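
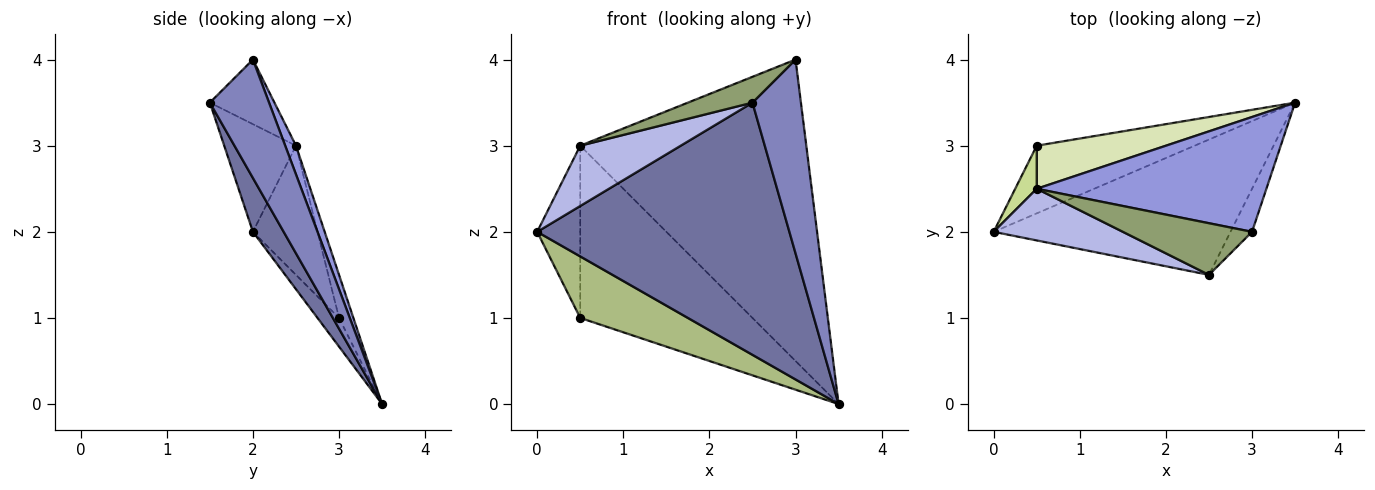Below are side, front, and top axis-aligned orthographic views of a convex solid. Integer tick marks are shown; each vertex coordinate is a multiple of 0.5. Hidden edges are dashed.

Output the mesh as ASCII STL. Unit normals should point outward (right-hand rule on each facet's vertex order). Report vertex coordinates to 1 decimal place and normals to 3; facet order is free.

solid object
 facet normal 0.107 -0.876 -0.470
  outer loop
   vertex 2.5 1.5 3.5
   vertex 0.0 2.0 2.0
   vertex 3.5 3.5 0.0
  endloop
 endfacet
 facet normal 0.766 -0.627 -0.139
  outer loop
   vertex 3.0 2.0 4.0
   vertex 2.5 1.5 3.5
   vertex 3.5 3.5 0.0
  endloop
 endfacet
 facet normal 0.044 0.934 0.356
  outer loop
   vertex 0.5 2.5 3.0
   vertex 3.0 2.0 4.0
   vertex 3.5 3.5 0.0
  endloop
 endfacet
 facet normal -0.477 -0.667 0.572
  outer loop
   vertex 0.5 2.5 3.0
   vertex 0.0 2.0 2.0
   vertex 2.5 1.5 3.5
  endloop
 endfacet
 facet normal -0.408 -0.408 0.816
  outer loop
   vertex 0.5 2.5 3.0
   vertex 2.5 1.5 3.5
   vertex 3.0 2.0 4.0
  endloop
 endfacet
 facet normal -0.133 -0.667 -0.733
  outer loop
   vertex 0.5 3.0 1.0
   vertex 3.5 3.5 0.0
   vertex 0.0 2.0 2.0
  endloop
 endfacet
 facet normal -0.824 0.549 0.137
  outer loop
   vertex 0.5 3.0 1.0
   vertex 0.0 2.0 2.0
   vertex 0.5 2.5 3.0
  endloop
 endfacet
 facet normal -0.081 0.967 0.242
  outer loop
   vertex 0.5 3.0 1.0
   vertex 0.5 2.5 3.0
   vertex 3.5 3.5 0.0
  endloop
 endfacet
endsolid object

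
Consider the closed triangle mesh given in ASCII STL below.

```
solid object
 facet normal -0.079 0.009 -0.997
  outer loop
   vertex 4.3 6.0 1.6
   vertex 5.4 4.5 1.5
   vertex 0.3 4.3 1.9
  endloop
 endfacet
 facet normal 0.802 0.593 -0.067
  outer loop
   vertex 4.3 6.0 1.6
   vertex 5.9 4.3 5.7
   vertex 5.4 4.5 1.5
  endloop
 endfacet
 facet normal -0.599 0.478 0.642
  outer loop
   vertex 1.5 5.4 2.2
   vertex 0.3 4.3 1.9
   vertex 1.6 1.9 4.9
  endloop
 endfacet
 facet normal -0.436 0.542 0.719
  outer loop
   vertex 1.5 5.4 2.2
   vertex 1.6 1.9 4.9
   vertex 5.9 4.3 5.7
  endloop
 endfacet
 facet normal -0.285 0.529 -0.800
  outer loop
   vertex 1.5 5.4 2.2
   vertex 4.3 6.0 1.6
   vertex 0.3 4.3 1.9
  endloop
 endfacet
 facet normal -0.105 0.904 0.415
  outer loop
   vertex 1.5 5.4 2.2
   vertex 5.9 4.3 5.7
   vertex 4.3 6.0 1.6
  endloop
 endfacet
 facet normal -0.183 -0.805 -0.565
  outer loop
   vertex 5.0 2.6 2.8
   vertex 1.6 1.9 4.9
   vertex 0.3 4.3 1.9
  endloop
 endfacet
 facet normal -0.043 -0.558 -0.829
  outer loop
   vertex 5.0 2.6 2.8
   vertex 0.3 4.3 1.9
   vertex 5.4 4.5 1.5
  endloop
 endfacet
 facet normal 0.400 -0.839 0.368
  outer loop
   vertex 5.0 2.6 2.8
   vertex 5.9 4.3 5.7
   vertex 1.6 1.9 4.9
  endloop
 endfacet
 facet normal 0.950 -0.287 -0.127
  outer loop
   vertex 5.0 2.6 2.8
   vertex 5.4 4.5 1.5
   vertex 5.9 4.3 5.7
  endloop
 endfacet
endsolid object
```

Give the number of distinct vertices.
7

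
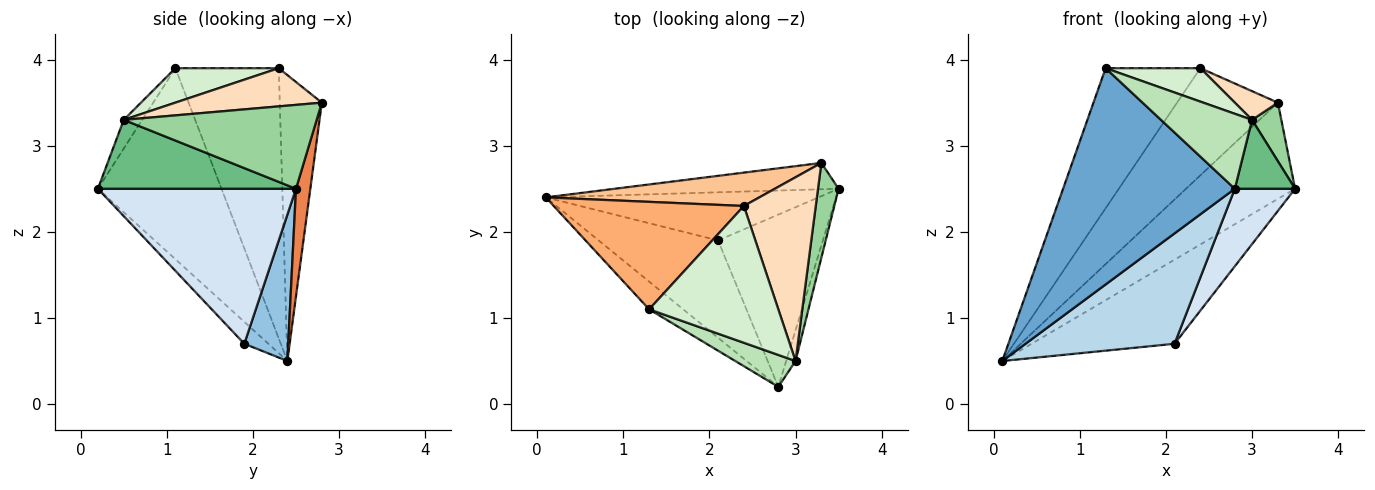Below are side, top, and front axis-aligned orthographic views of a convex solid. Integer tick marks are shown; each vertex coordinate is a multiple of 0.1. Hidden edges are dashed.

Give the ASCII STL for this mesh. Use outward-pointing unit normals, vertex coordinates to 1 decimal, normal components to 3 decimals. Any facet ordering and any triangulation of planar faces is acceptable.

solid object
 facet normal -0.581 -0.807 -0.104
  outer loop
   vertex 1.3 1.1 3.9
   vertex 0.1 2.4 0.5
   vertex 2.8 0.2 2.5
  endloop
 endfacet
 facet normal 0.258 0.839 -0.480
  outer loop
   vertex 2.1 1.9 0.7
   vertex 0.1 2.4 0.5
   vertex 3.5 2.5 2.5
  endloop
 endfacet
 facet normal -0.121 -0.745 -0.656
  outer loop
   vertex 2.1 1.9 0.7
   vertex 2.8 0.2 2.5
   vertex 0.1 2.4 0.5
  endloop
 endfacet
 facet normal 0.803 -0.244 -0.543
  outer loop
   vertex 2.1 1.9 0.7
   vertex 3.5 2.5 2.5
   vertex 2.8 0.2 2.5
  endloop
 endfacet
 facet normal 0.126 0.957 -0.262
  outer loop
   vertex 3.3 2.8 3.5
   vertex 3.5 2.5 2.5
   vertex 0.1 2.4 0.5
  endloop
 endfacet
 facet normal -0.654 0.600 0.460
  outer loop
   vertex 2.4 2.3 3.9
   vertex 0.1 2.4 0.5
   vertex 1.3 1.1 3.9
  endloop
 endfacet
 facet normal -0.370 0.887 0.276
  outer loop
   vertex 2.4 2.3 3.9
   vertex 3.3 2.8 3.5
   vertex 0.1 2.4 0.5
  endloop
 endfacet
 facet normal 0.465 -0.137 0.875
  outer loop
   vertex 3.0 0.5 3.3
   vertex 3.3 2.8 3.5
   vertex 2.4 2.3 3.9
  endloop
 endfacet
 facet normal 0.949 -0.289 -0.129
  outer loop
   vertex 3.0 0.5 3.3
   vertex 2.8 0.2 2.5
   vertex 3.5 2.5 2.5
  endloop
 endfacet
 facet normal 0.961 -0.146 0.236
  outer loop
   vertex 3.0 0.5 3.3
   vertex 3.5 2.5 2.5
   vertex 3.3 2.8 3.5
  endloop
 endfacet
 facet normal -0.183 -0.905 0.385
  outer loop
   vertex 3.0 0.5 3.3
   vertex 1.3 1.1 3.9
   vertex 2.8 0.2 2.5
  endloop
 endfacet
 facet normal 0.251 -0.230 0.940
  outer loop
   vertex 3.0 0.5 3.3
   vertex 2.4 2.3 3.9
   vertex 1.3 1.1 3.9
  endloop
 endfacet
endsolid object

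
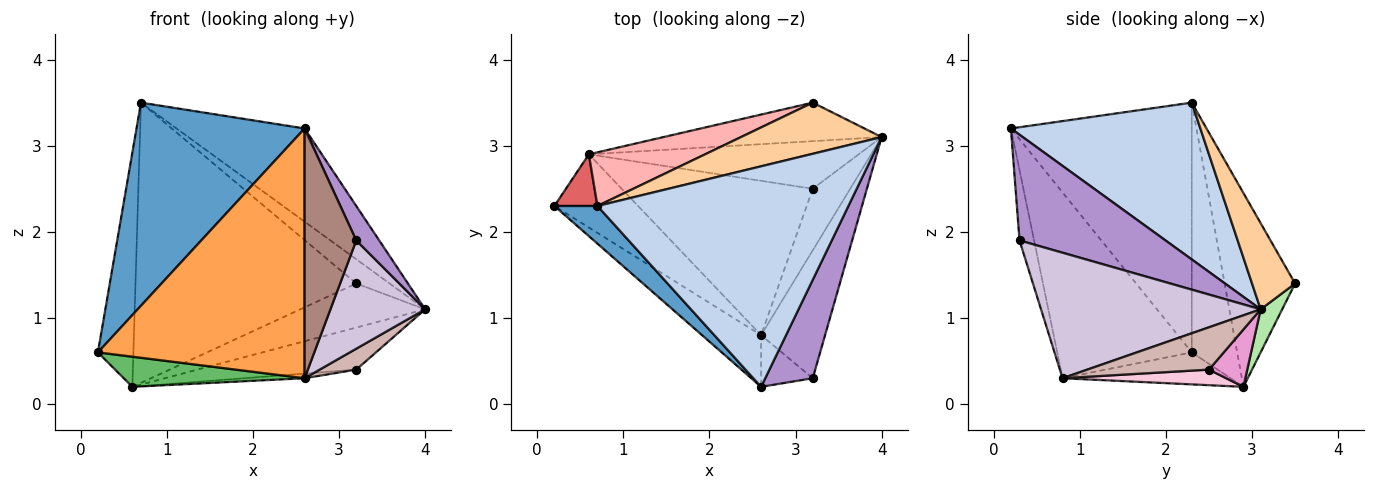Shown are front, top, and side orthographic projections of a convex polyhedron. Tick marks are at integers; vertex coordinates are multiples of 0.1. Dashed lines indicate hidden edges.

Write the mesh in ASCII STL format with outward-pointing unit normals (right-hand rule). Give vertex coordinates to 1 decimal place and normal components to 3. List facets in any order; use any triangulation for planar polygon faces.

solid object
 facet normal -0.727 -0.675 0.125
  outer loop
   vertex 0.7 2.3 3.5
   vertex 0.2 2.3 0.6
   vertex 2.6 0.2 3.2
  endloop
 endfacet
 facet normal 0.499 0.337 0.798
  outer loop
   vertex 0.7 2.3 3.5
   vertex 2.6 0.2 3.2
   vertex 4.0 3.1 1.1
  endloop
 endfacet
 facet normal -0.537 -0.826 -0.171
  outer loop
   vertex 2.6 0.8 0.3
   vertex 2.6 0.2 3.2
   vertex 0.2 2.3 0.6
  endloop
 endfacet
 facet normal 0.484 0.375 0.791
  outer loop
   vertex 3.2 3.5 1.4
   vertex 0.7 2.3 3.5
   vertex 4.0 3.1 1.1
  endloop
 endfacet
 facet normal -0.333 -0.359 -0.872
  outer loop
   vertex 0.6 2.9 0.2
   vertex 2.6 0.8 0.3
   vertex 0.2 2.3 0.6
  endloop
 endfacet
 facet normal 0.129 0.747 -0.652
  outer loop
   vertex 0.6 2.9 0.2
   vertex 3.2 3.5 1.4
   vertex 4.0 3.1 1.1
  endloop
 endfacet
 facet normal -0.781 0.610 0.135
  outer loop
   vertex 0.6 2.9 0.2
   vertex 0.2 2.3 0.6
   vertex 0.7 2.3 3.5
  endloop
 endfacet
 facet normal -0.299 0.937 0.179
  outer loop
   vertex 0.6 2.9 0.2
   vertex 0.7 2.3 3.5
   vertex 3.2 3.5 1.4
  endloop
 endfacet
 facet normal 0.903 -0.142 0.406
  outer loop
   vertex 3.2 0.3 1.9
   vertex 4.0 3.1 1.1
   vertex 2.6 0.2 3.2
  endloop
 endfacet
 facet normal 0.832 -0.359 -0.424
  outer loop
   vertex 3.2 0.3 1.9
   vertex 2.6 0.8 0.3
   vertex 4.0 3.1 1.1
  endloop
 endfacet
 facet normal -0.266 -0.944 -0.195
  outer loop
   vertex 3.2 0.3 1.9
   vertex 2.6 0.2 3.2
   vertex 2.6 0.8 0.3
  endloop
 endfacet
 facet normal 0.731 -0.220 -0.647
  outer loop
   vertex 3.2 2.5 0.4
   vertex 4.0 3.1 1.1
   vertex 2.6 0.8 0.3
  endloop
 endfacet
 facet normal 0.157 0.654 -0.740
  outer loop
   vertex 3.2 2.5 0.4
   vertex 0.6 2.9 0.2
   vertex 4.0 3.1 1.1
  endloop
 endfacet
 facet normal 0.081 0.030 -0.996
  outer loop
   vertex 3.2 2.5 0.4
   vertex 2.6 0.8 0.3
   vertex 0.6 2.9 0.2
  endloop
 endfacet
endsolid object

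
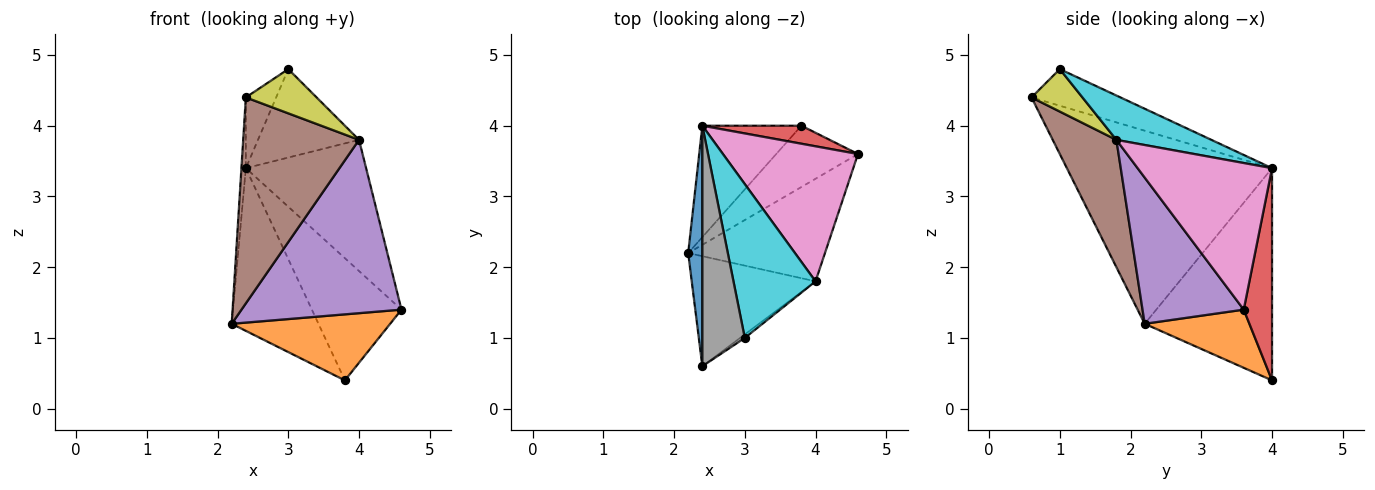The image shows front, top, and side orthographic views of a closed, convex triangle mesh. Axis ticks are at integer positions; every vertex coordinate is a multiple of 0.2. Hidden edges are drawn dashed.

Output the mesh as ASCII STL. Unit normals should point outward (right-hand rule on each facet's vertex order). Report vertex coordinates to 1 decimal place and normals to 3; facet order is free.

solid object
 facet normal -0.997 0.021 0.073
  outer loop
   vertex 2.4 4.0 3.4
   vertex 2.2 2.2 1.2
   vertex 2.4 0.6 4.4
  endloop
 endfacet
 facet normal 0.436 -0.660 -0.612
  outer loop
   vertex 3.8 4.0 0.4
   vertex 4.6 3.6 1.4
   vertex 2.2 2.2 1.2
  endloop
 endfacet
 facet normal -0.771 0.525 -0.360
  outer loop
   vertex 3.8 4.0 0.4
   vertex 2.2 2.2 1.2
   vertex 2.4 4.0 3.4
  endloop
 endfacet
 facet normal 0.298 0.944 0.139
  outer loop
   vertex 3.8 4.0 0.4
   vertex 2.4 4.0 3.4
   vertex 4.6 3.6 1.4
  endloop
 endfacet
 facet normal 0.478 -0.756 -0.447
  outer loop
   vertex 4.0 1.8 3.8
   vertex 2.2 2.2 1.2
   vertex 4.6 3.6 1.4
  endloop
 endfacet
 facet normal 0.436 -0.794 -0.424
  outer loop
   vertex 4.0 1.8 3.8
   vertex 2.4 0.6 4.4
   vertex 2.2 2.2 1.2
  endloop
 endfacet
 facet normal 0.614 0.550 0.566
  outer loop
   vertex 4.0 1.8 3.8
   vertex 4.6 3.6 1.4
   vertex 2.4 4.0 3.4
  endloop
 endfacet
 facet normal -0.638 0.217 0.739
  outer loop
   vertex 3.0 1.0 4.8
   vertex 2.4 4.0 3.4
   vertex 2.4 0.6 4.4
  endloop
 endfacet
 facet normal 0.583 -0.810 -0.065
  outer loop
   vertex 3.0 1.0 4.8
   vertex 2.4 0.6 4.4
   vertex 4.0 1.8 3.8
  endloop
 endfacet
 facet normal 0.424 0.451 0.785
  outer loop
   vertex 3.0 1.0 4.8
   vertex 4.0 1.8 3.8
   vertex 2.4 4.0 3.4
  endloop
 endfacet
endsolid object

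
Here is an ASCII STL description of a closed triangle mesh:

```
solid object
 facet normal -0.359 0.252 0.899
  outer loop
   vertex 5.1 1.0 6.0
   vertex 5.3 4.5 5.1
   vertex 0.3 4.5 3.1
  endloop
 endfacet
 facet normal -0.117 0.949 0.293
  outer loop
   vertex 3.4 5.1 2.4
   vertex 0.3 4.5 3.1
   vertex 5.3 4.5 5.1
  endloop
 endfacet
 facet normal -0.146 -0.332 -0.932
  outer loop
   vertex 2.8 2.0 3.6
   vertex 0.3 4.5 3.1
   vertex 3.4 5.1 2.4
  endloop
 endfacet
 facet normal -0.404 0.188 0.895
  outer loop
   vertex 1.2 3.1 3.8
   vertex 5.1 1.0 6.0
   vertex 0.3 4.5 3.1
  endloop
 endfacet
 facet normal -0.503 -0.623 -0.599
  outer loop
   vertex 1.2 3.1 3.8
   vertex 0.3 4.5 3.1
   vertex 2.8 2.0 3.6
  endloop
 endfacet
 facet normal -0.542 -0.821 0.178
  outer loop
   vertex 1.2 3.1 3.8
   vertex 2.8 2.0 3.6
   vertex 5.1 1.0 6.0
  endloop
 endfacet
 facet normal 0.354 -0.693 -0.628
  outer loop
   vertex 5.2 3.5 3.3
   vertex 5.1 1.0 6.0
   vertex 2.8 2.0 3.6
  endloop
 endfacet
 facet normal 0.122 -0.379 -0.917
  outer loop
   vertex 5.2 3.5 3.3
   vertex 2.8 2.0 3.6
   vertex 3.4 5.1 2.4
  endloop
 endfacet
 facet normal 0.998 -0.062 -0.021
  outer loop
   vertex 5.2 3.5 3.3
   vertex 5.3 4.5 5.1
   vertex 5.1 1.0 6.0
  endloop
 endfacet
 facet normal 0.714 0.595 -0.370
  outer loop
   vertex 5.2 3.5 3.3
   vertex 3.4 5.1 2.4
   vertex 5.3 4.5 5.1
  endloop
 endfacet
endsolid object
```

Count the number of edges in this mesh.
15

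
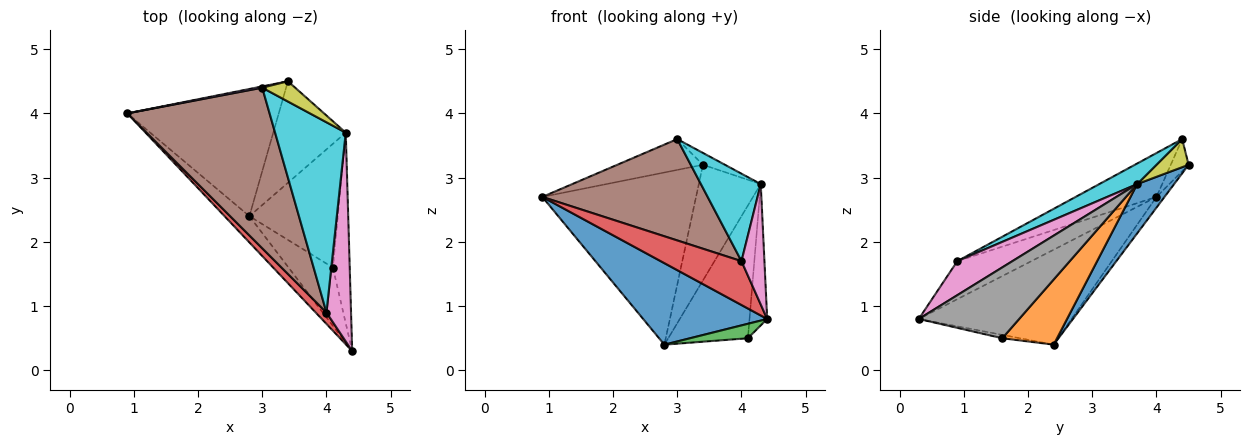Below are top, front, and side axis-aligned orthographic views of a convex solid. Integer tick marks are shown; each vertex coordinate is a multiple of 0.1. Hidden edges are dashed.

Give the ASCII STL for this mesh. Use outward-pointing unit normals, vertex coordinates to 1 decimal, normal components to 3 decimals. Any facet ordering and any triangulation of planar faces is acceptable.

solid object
 facet normal -0.761 -0.618 -0.199
  outer loop
   vertex 2.8 2.4 0.4
   vertex 4.4 0.3 0.8
   vertex 0.9 4.0 2.7
  endloop
 endfacet
 facet normal -0.042 0.804 -0.594
  outer loop
   vertex 2.8 2.4 0.4
   vertex 0.9 4.0 2.7
   vertex 3.4 4.5 3.2
  endloop
 endfacet
 facet normal -0.073 -0.240 -0.968
  outer loop
   vertex 4.1 1.6 0.5
   vertex 4.4 0.3 0.8
   vertex 2.8 2.4 0.4
  endloop
 endfacet
 facet normal -0.664 -0.724 0.188
  outer loop
   vertex 4.0 0.9 1.7
   vertex 0.9 4.0 2.7
   vertex 4.4 0.3 0.8
  endloop
 endfacet
 facet normal -0.204 0.978 0.041
  outer loop
   vertex 3.0 4.4 3.6
   vertex 3.4 4.5 3.2
   vertex 0.9 4.0 2.7
  endloop
 endfacet
 facet normal -0.252 -0.516 0.818
  outer loop
   vertex 3.0 4.4 3.6
   vertex 0.9 4.0 2.7
   vertex 4.0 0.9 1.7
  endloop
 endfacet
 facet normal 0.768 -0.320 0.555
  outer loop
   vertex 4.3 3.7 2.9
   vertex 4.0 0.9 1.7
   vertex 4.4 0.3 0.8
  endloop
 endfacet
 facet normal 0.959 0.169 -0.228
  outer loop
   vertex 4.3 3.7 2.9
   vertex 4.4 0.3 0.8
   vertex 4.1 1.6 0.5
  endloop
 endfacet
 facet normal 0.593 0.407 0.695
  outer loop
   vertex 4.3 3.7 2.9
   vertex 3.4 4.5 3.2
   vertex 3.0 4.4 3.6
  endloop
 endfacet
 facet normal 0.256 -0.404 0.878
  outer loop
   vertex 4.3 3.7 2.9
   vertex 3.0 4.4 3.6
   vertex 4.0 0.9 1.7
  endloop
 endfacet
 facet normal 0.409 0.686 -0.602
  outer loop
   vertex 4.3 3.7 2.9
   vertex 2.8 2.4 0.4
   vertex 3.4 4.5 3.2
  endloop
 endfacet
 facet normal 0.449 0.654 -0.609
  outer loop
   vertex 4.3 3.7 2.9
   vertex 4.1 1.6 0.5
   vertex 2.8 2.4 0.4
  endloop
 endfacet
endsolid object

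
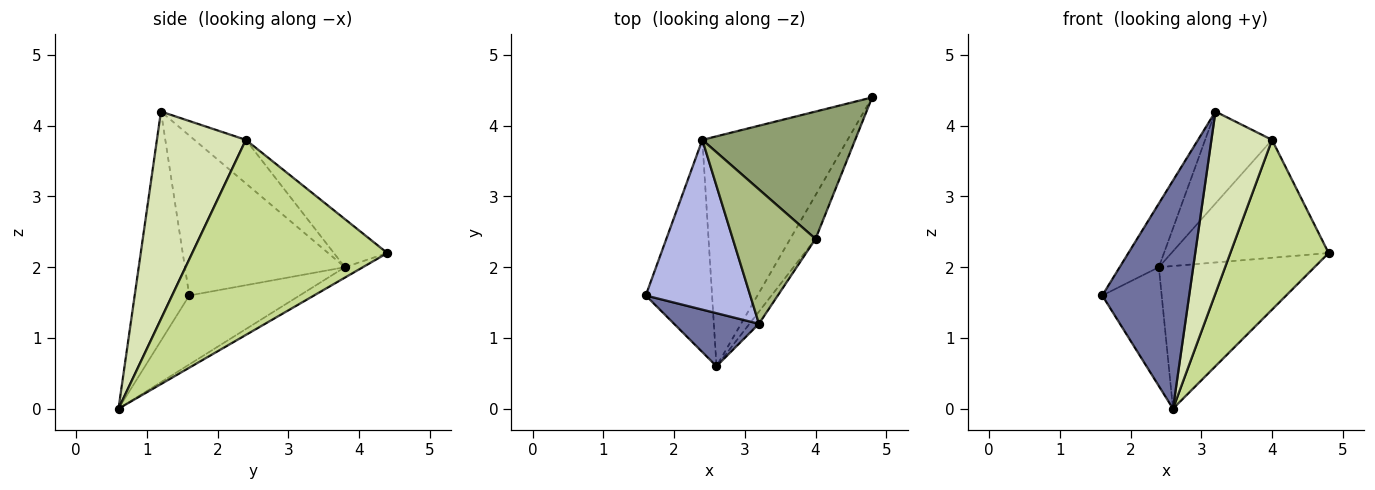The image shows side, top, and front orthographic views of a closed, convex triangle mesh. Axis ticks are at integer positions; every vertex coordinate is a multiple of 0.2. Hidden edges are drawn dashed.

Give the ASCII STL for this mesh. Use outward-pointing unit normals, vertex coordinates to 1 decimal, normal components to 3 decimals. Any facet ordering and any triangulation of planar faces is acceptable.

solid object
 facet normal -0.522 -0.831 0.193
  outer loop
   vertex 3.2 1.2 4.2
   vertex 1.6 1.6 1.6
   vertex 2.6 0.6 0.0
  endloop
 endfacet
 facet normal -0.672 0.362 -0.646
  outer loop
   vertex 2.4 3.8 2.0
   vertex 2.6 0.6 0.0
   vertex 1.6 1.6 1.6
  endloop
 endfacet
 facet normal -0.061 0.526 -0.848
  outer loop
   vertex 2.4 3.8 2.0
   vertex 4.8 4.4 2.2
   vertex 2.6 0.6 0.0
  endloop
 endfacet
 facet normal -0.820 0.201 0.536
  outer loop
   vertex 2.4 3.8 2.0
   vertex 1.6 1.6 1.6
   vertex 3.2 1.2 4.2
  endloop
 endfacet
 facet normal -0.225 0.662 0.715
  outer loop
   vertex 4.0 2.4 3.8
   vertex 4.8 4.4 2.2
   vertex 2.4 3.8 2.0
  endloop
 endfacet
 facet normal -0.398 0.518 0.757
  outer loop
   vertex 4.0 2.4 3.8
   vertex 2.4 3.8 2.0
   vertex 3.2 1.2 4.2
  endloop
 endfacet
 facet normal 0.887 -0.447 -0.115
  outer loop
   vertex 4.0 2.4 3.8
   vertex 2.6 0.6 0.0
   vertex 4.8 4.4 2.2
  endloop
 endfacet
 facet normal 0.826 -0.563 -0.038
  outer loop
   vertex 4.0 2.4 3.8
   vertex 3.2 1.2 4.2
   vertex 2.6 0.6 0.0
  endloop
 endfacet
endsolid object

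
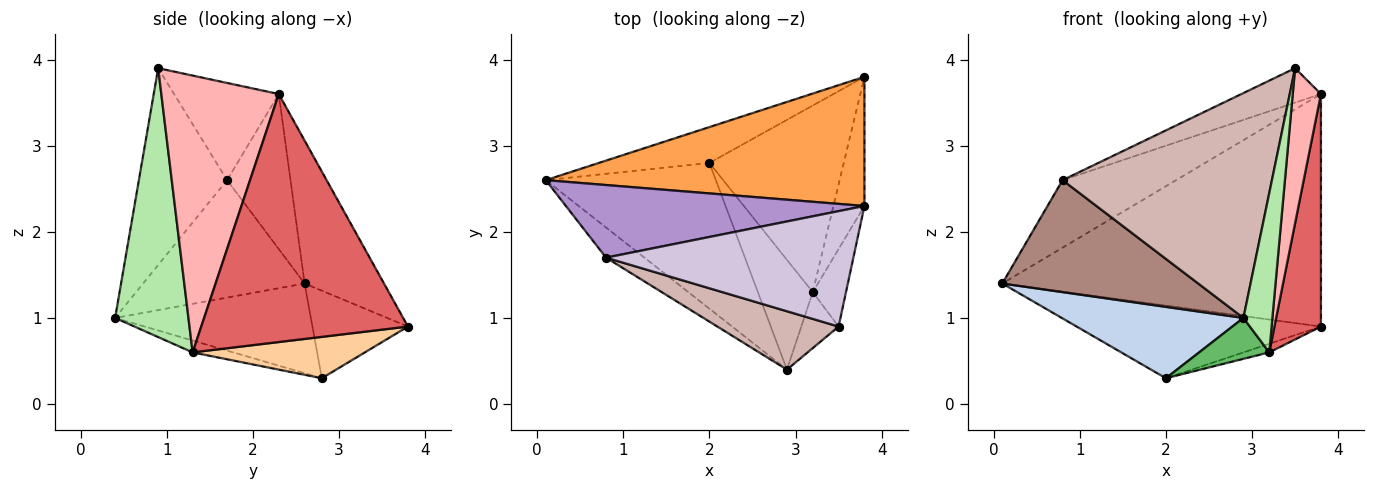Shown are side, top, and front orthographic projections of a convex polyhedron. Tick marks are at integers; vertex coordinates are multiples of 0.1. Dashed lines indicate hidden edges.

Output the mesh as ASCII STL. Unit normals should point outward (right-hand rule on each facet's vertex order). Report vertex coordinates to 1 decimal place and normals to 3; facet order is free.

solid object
 facet normal -0.331 0.846 -0.418
  outer loop
   vertex 2.0 2.8 0.3
   vertex 0.1 2.6 1.4
   vertex 3.8 3.8 0.9
  endloop
 endfacet
 facet normal -0.428 -0.397 -0.812
  outer loop
   vertex 2.0 2.8 0.3
   vertex 2.9 0.4 1.0
   vertex 0.1 2.6 1.4
  endloop
 endfacet
 facet normal -0.213 0.854 0.475
  outer loop
   vertex 3.8 2.3 3.6
   vertex 3.8 3.8 0.9
   vertex 0.1 2.6 1.4
  endloop
 endfacet
 facet normal 0.294 0.044 -0.955
  outer loop
   vertex 3.2 1.3 0.6
   vertex 2.0 2.8 0.3
   vertex 3.8 3.8 0.9
  endloop
 endfacet
 facet normal -0.198 -0.342 -0.919
  outer loop
   vertex 3.2 1.3 0.6
   vertex 2.9 0.4 1.0
   vertex 2.0 2.8 0.3
  endloop
 endfacet
 facet normal 0.922 -0.364 -0.128
  outer loop
   vertex 3.2 1.3 0.6
   vertex 3.5 0.9 3.9
   vertex 2.9 0.4 1.0
  endloop
 endfacet
 facet normal 0.968 -0.218 -0.121
  outer loop
   vertex 3.2 1.3 0.6
   vertex 3.8 3.8 0.9
   vertex 3.8 2.3 3.6
  endloop
 endfacet
 facet normal 0.966 -0.232 -0.116
  outer loop
   vertex 3.2 1.3 0.6
   vertex 3.8 2.3 3.6
   vertex 3.5 0.9 3.9
  endloop
 endfacet
 facet normal -0.355 0.636 0.685
  outer loop
   vertex 0.8 1.7 2.6
   vertex 3.8 2.3 3.6
   vertex 0.1 2.6 1.4
  endloop
 endfacet
 facet normal -0.352 0.268 0.897
  outer loop
   vertex 0.8 1.7 2.6
   vertex 3.5 0.9 3.9
   vertex 3.8 2.3 3.6
  endloop
 endfacet
 facet normal -0.623 -0.756 -0.203
  outer loop
   vertex 0.8 1.7 2.6
   vertex 0.1 2.6 1.4
   vertex 2.9 0.4 1.0
  endloop
 endfacet
 facet normal -0.378 -0.896 0.233
  outer loop
   vertex 0.8 1.7 2.6
   vertex 2.9 0.4 1.0
   vertex 3.5 0.9 3.9
  endloop
 endfacet
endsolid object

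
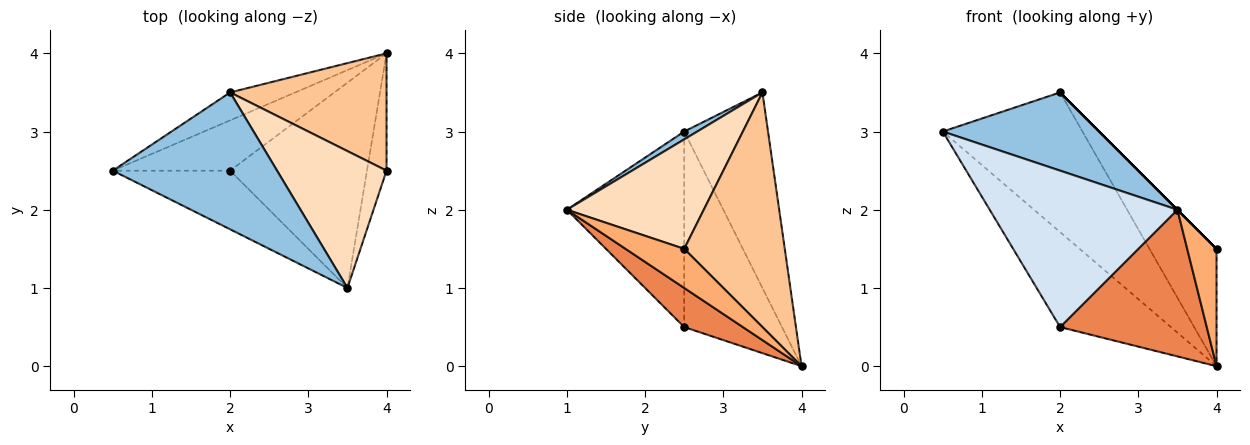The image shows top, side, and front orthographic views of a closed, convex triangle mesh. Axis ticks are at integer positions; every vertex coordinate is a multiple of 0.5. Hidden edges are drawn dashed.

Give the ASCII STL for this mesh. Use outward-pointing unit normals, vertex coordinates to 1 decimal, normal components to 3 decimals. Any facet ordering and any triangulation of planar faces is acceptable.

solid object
 facet normal -0.507 0.845 -0.169
  outer loop
   vertex 2.0 3.5 3.5
   vertex 4.0 4.0 0.0
   vertex 0.5 2.5 3.0
  endloop
 endfacet
 facet normal 0.041 -0.496 0.868
  outer loop
   vertex 2.0 3.5 3.5
   vertex 0.5 2.5 3.0
   vertex 3.5 1.0 2.0
  endloop
 endfacet
 facet normal -0.615 0.697 -0.369
  outer loop
   vertex 2.0 2.5 0.5
   vertex 0.5 2.5 3.0
   vertex 4.0 4.0 0.0
  endloop
 endfacet
 facet normal -0.505 -0.808 -0.303
  outer loop
   vertex 2.0 2.5 0.5
   vertex 3.5 1.0 2.0
   vertex 0.5 2.5 3.0
  endloop
 endfacet
 facet normal 0.226 -0.566 -0.793
  outer loop
   vertex 2.0 2.5 0.5
   vertex 4.0 4.0 0.0
   vertex 3.5 1.0 2.0
  endloop
 endfacet
 facet normal 0.816 -0.408 -0.408
  outer loop
   vertex 4.0 2.5 1.5
   vertex 3.5 1.0 2.0
   vertex 4.0 4.0 0.0
  endloop
 endfacet
 facet normal 0.728 0.485 0.485
  outer loop
   vertex 4.0 2.5 1.5
   vertex 4.0 4.0 0.0
   vertex 2.0 3.5 3.5
  endloop
 endfacet
 facet normal 0.707 0.000 0.707
  outer loop
   vertex 4.0 2.5 1.5
   vertex 2.0 3.5 3.5
   vertex 3.5 1.0 2.0
  endloop
 endfacet
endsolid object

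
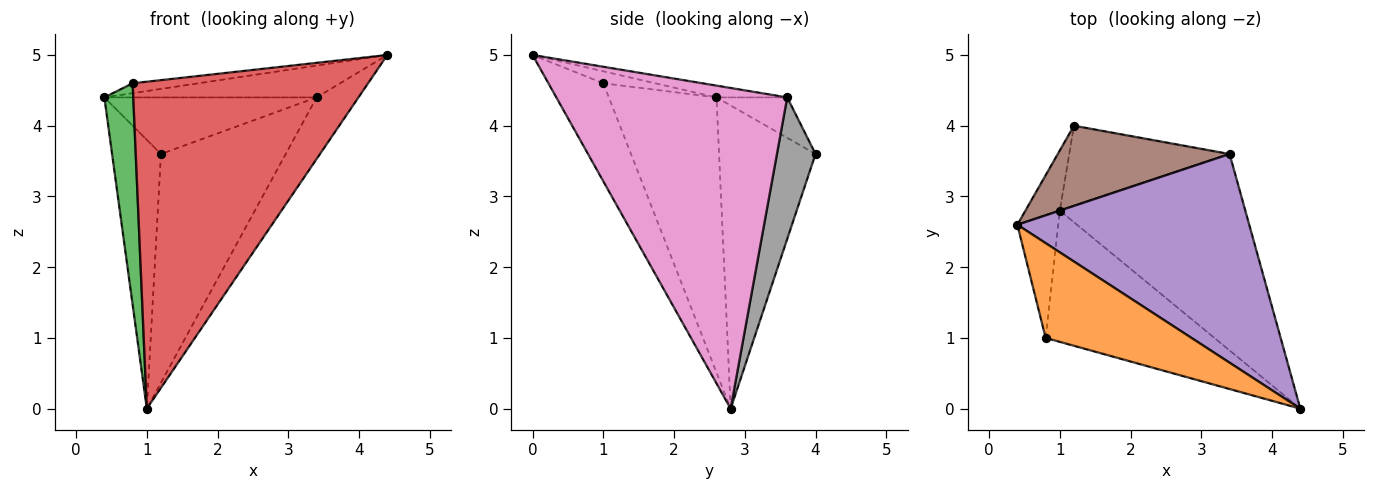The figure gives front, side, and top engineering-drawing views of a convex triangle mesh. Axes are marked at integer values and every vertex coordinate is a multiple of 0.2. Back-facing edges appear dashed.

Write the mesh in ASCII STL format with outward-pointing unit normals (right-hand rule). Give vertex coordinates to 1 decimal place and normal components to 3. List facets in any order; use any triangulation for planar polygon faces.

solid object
 facet normal -0.888 0.450 -0.101
  outer loop
   vertex 1.0 2.8 0.0
   vertex 0.4 2.6 4.4
   vertex 1.2 4.0 3.6
  endloop
 endfacet
 facet normal -0.081 0.104 0.991
  outer loop
   vertex 0.8 1.0 4.6
   vertex 4.4 0.0 5.0
   vertex 0.4 2.6 4.4
  endloop
 endfacet
 facet normal -0.956 -0.257 -0.142
  outer loop
   vertex 0.8 1.0 4.6
   vertex 0.4 2.6 4.4
   vertex 1.0 2.8 0.0
  endloop
 endfacet
 facet normal -0.211 -0.907 -0.364
  outer loop
   vertex 0.8 1.0 4.6
   vertex 1.0 2.8 0.0
   vertex 4.4 0.0 5.0
  endloop
 endfacet
 facet normal -0.050 0.151 0.987
  outer loop
   vertex 3.4 3.6 4.4
   vertex 0.4 2.6 4.4
   vertex 4.4 0.0 5.0
  endloop
 endfacet
 facet normal -0.189 0.566 0.802
  outer loop
   vertex 3.4 3.6 4.4
   vertex 1.2 4.0 3.6
   vertex 0.4 2.6 4.4
  endloop
 endfacet
 facet normal 0.855 0.155 -0.495
  outer loop
   vertex 3.4 3.6 4.4
   vertex 4.4 0.0 5.0
   vertex 1.0 2.8 0.0
  endloop
 endfacet
 facet normal 0.280 0.906 -0.318
  outer loop
   vertex 3.4 3.6 4.4
   vertex 1.0 2.8 0.0
   vertex 1.2 4.0 3.6
  endloop
 endfacet
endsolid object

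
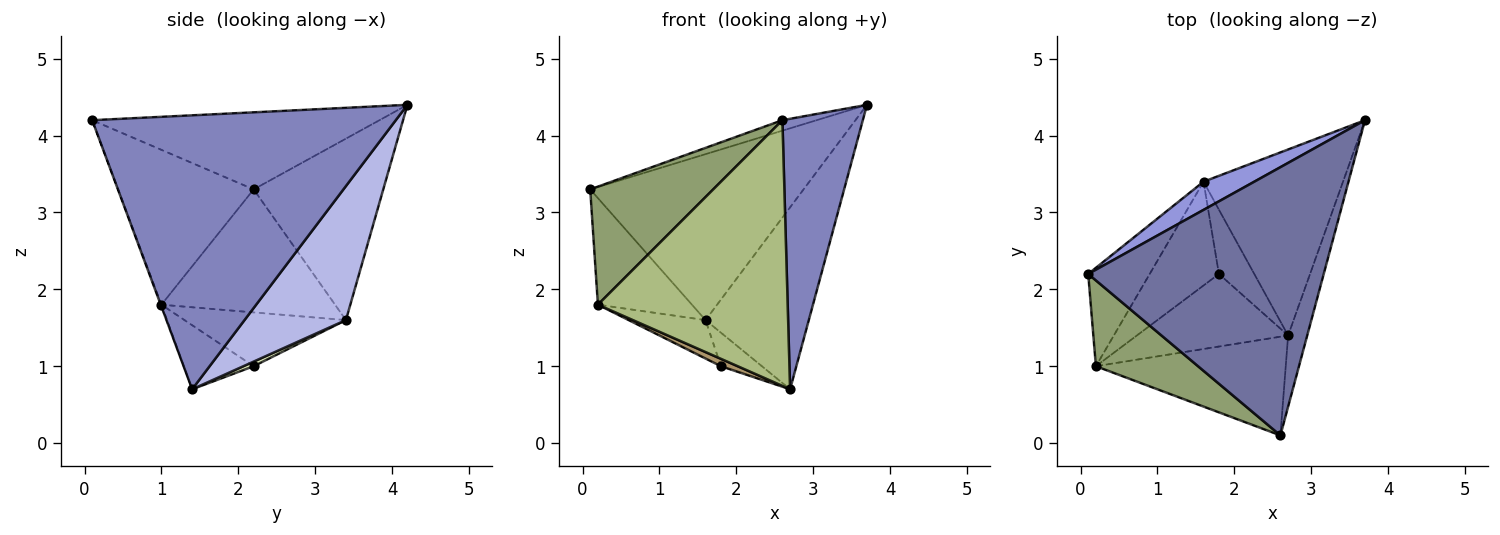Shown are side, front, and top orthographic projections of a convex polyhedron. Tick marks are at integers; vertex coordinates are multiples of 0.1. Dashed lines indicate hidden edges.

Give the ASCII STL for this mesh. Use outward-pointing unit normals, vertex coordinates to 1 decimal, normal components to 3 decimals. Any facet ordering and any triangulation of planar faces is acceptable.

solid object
 facet normal -0.311 0.037 0.950
  outer loop
   vertex 2.6 0.1 4.2
   vertex 3.7 4.2 4.4
   vertex 0.1 2.2 3.3
  endloop
 endfacet
 facet normal 0.964 -0.255 -0.067
  outer loop
   vertex 2.7 1.4 0.7
   vertex 3.7 4.2 4.4
   vertex 2.6 0.1 4.2
  endloop
 endfacet
 facet normal -0.514 0.846 0.144
  outer loop
   vertex 1.6 3.4 1.6
   vertex 0.1 2.2 3.3
   vertex 3.7 4.2 4.4
  endloop
 endfacet
 facet normal 0.566 0.576 -0.589
  outer loop
   vertex 1.6 3.4 1.6
   vertex 3.7 4.2 4.4
   vertex 2.7 1.4 0.7
  endloop
 endfacet
 facet normal -0.665 -0.604 0.439
  outer loop
   vertex 0.2 1.0 1.8
   vertex 2.6 0.1 4.2
   vertex 0.1 2.2 3.3
  endloop
 endfacet
 facet normal -0.003 -0.937 -0.348
  outer loop
   vertex 0.2 1.0 1.8
   vertex 2.7 1.4 0.7
   vertex 2.6 0.1 4.2
  endloop
 endfacet
 facet normal -0.805 0.436 -0.402
  outer loop
   vertex 0.2 1.0 1.8
   vertex 0.1 2.2 3.3
   vertex 1.6 3.4 1.6
  endloop
 endfacet
 facet normal 0.115 0.460 -0.881
  outer loop
   vertex 1.8 2.2 1.0
   vertex 1.6 3.4 1.6
   vertex 2.7 1.4 0.7
  endloop
 endfacet
 facet normal -0.388 -0.093 -0.917
  outer loop
   vertex 1.8 2.2 1.0
   vertex 2.7 1.4 0.7
   vertex 0.2 1.0 1.8
  endloop
 endfacet
 facet normal -0.589 0.281 -0.758
  outer loop
   vertex 1.8 2.2 1.0
   vertex 0.2 1.0 1.8
   vertex 1.6 3.4 1.6
  endloop
 endfacet
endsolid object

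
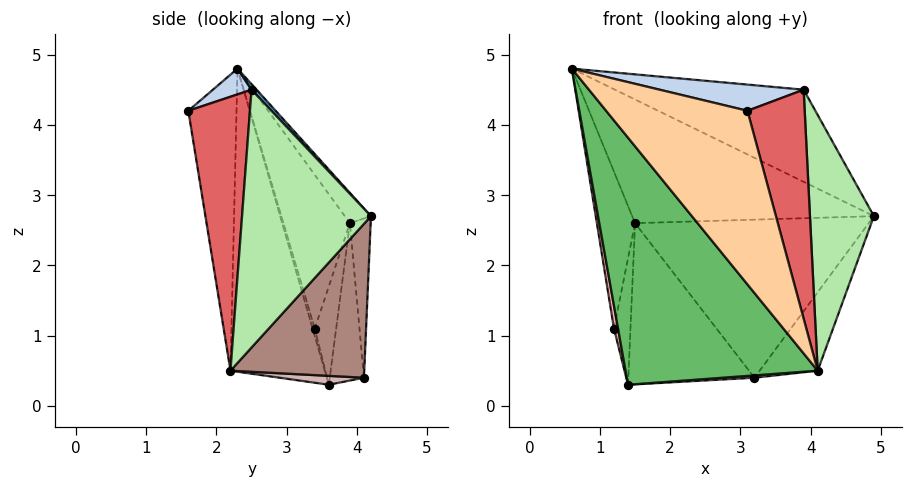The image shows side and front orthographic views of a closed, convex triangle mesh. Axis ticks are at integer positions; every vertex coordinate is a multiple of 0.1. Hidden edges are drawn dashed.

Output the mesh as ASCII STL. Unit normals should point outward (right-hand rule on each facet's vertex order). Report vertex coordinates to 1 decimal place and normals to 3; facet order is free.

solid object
 facet normal 0.019 0.722 0.692
  outer loop
   vertex 3.9 2.5 4.5
   vertex 4.9 4.2 2.7
   vertex 0.6 2.3 4.8
  endloop
 endfacet
 facet normal 0.107 -0.399 0.911
  outer loop
   vertex 3.9 2.5 4.5
   vertex 0.6 2.3 4.8
   vertex 3.1 1.6 4.2
  endloop
 endfacet
 facet normal -0.089 0.823 0.562
  outer loop
   vertex 1.5 3.9 2.6
   vertex 0.6 2.3 4.8
   vertex 4.9 4.2 2.7
  endloop
 endfacet
 facet normal -0.314 -0.920 -0.234
  outer loop
   vertex 4.1 2.2 0.5
   vertex 3.1 1.6 4.2
   vertex 0.6 2.3 4.8
  endloop
 endfacet
 facet normal -0.417 -0.851 -0.320
  outer loop
   vertex 4.1 2.2 0.5
   vertex 0.6 2.3 4.8
   vertex 1.4 3.6 0.3
  endloop
 endfacet
 facet normal 0.893 -0.443 0.078
  outer loop
   vertex 4.1 2.2 0.5
   vertex 4.9 4.2 2.7
   vertex 3.9 2.5 4.5
  endloop
 endfacet
 facet normal 0.730 -0.678 0.087
  outer loop
   vertex 4.1 2.2 0.5
   vertex 3.9 2.5 4.5
   vertex 3.1 1.6 4.2
  endloop
 endfacet
 facet normal -0.449 -0.834 -0.321
  outer loop
   vertex 1.2 3.4 1.1
   vertex 1.4 3.6 0.3
   vertex 0.6 2.3 4.8
  endloop
 endfacet
 facet normal -0.867 0.498 0.007
  outer loop
   vertex 1.2 3.4 1.1
   vertex 0.6 2.3 4.8
   vertex 1.5 3.9 2.6
  endloop
 endfacet
 facet normal -0.791 0.610 -0.045
  outer loop
   vertex 1.2 3.4 1.1
   vertex 1.5 3.9 2.6
   vertex 1.4 3.6 0.3
  endloop
 endfacet
 facet normal 0.753 0.327 -0.571
  outer loop
   vertex 3.2 4.1 0.4
   vertex 4.9 4.2 2.7
   vertex 4.1 2.2 0.5
  endloop
 endfacet
 facet normal 0.062 -0.023 -0.998
  outer loop
   vertex 3.2 4.1 0.4
   vertex 4.1 2.2 0.5
   vertex 1.4 3.6 0.3
  endloop
 endfacet
 facet normal -0.089 0.996 0.022
  outer loop
   vertex 3.2 4.1 0.4
   vertex 1.5 3.9 2.6
   vertex 4.9 4.2 2.7
  endloop
 endfacet
 facet normal -0.260 0.959 -0.114
  outer loop
   vertex 3.2 4.1 0.4
   vertex 1.4 3.6 0.3
   vertex 1.5 3.9 2.6
  endloop
 endfacet
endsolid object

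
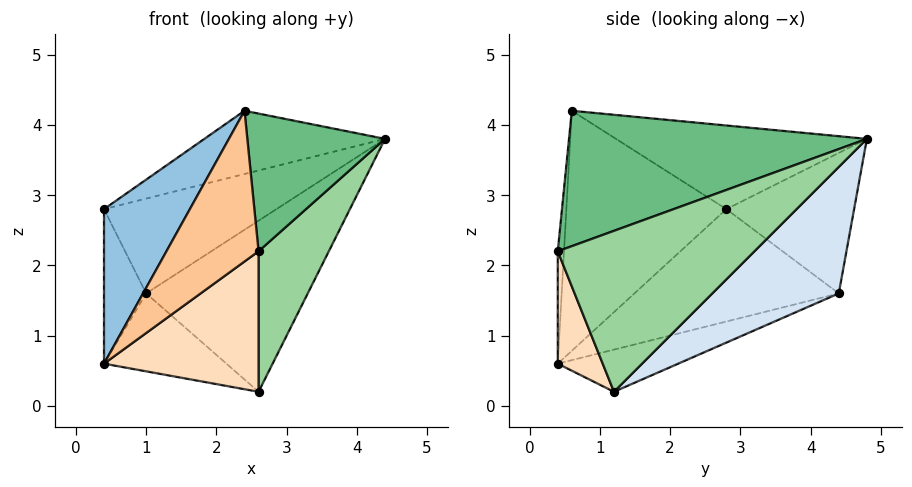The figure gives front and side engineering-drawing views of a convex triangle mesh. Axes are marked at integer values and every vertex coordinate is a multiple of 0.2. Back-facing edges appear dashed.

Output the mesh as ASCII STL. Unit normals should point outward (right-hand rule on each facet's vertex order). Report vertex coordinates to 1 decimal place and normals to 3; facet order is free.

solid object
 facet normal -0.352 0.253 0.901
  outer loop
   vertex 2.4 0.6 4.2
   vertex 4.4 4.8 3.8
   vertex 0.4 2.8 2.8
  endloop
 endfacet
 facet normal -0.783 -0.420 0.458
  outer loop
   vertex 0.4 0.4 0.6
   vertex 2.4 0.6 4.2
   vertex 0.4 2.8 2.8
  endloop
 endfacet
 facet normal -0.471 0.636 0.612
  outer loop
   vertex 1.0 4.4 1.6
   vertex 0.4 2.8 2.8
   vertex 4.4 4.8 3.8
  endloop
 endfacet
 facet normal 0.415 0.531 -0.739
  outer loop
   vertex 1.0 4.4 1.6
   vertex 4.4 4.8 3.8
   vertex 2.6 1.2 0.2
  endloop
 endfacet
 facet normal -0.956 0.197 -0.215
  outer loop
   vertex 1.0 4.4 1.6
   vertex 0.4 0.4 0.6
   vertex 0.4 2.8 2.8
  endloop
 endfacet
 facet normal -0.267 0.271 -0.925
  outer loop
   vertex 1.0 4.4 1.6
   vertex 2.6 1.2 0.2
   vertex 0.4 0.4 0.6
  endloop
 endfacet
 facet normal -0.067 -0.993 0.093
  outer loop
   vertex 2.6 0.4 2.2
   vertex 2.4 0.6 4.2
   vertex 0.4 0.4 0.6
  endloop
 endfacet
 facet normal 0.261 -0.896 -0.359
  outer loop
   vertex 2.6 0.4 2.2
   vertex 0.4 0.4 0.6
   vertex 2.6 1.2 0.2
  endloop
 endfacet
 facet normal 0.900 -0.416 0.132
  outer loop
   vertex 2.6 0.4 2.2
   vertex 4.4 4.8 3.8
   vertex 2.4 0.6 4.2
  endloop
 endfacet
 facet normal 0.933 -0.333 -0.133
  outer loop
   vertex 2.6 0.4 2.2
   vertex 2.6 1.2 0.2
   vertex 4.4 4.8 3.8
  endloop
 endfacet
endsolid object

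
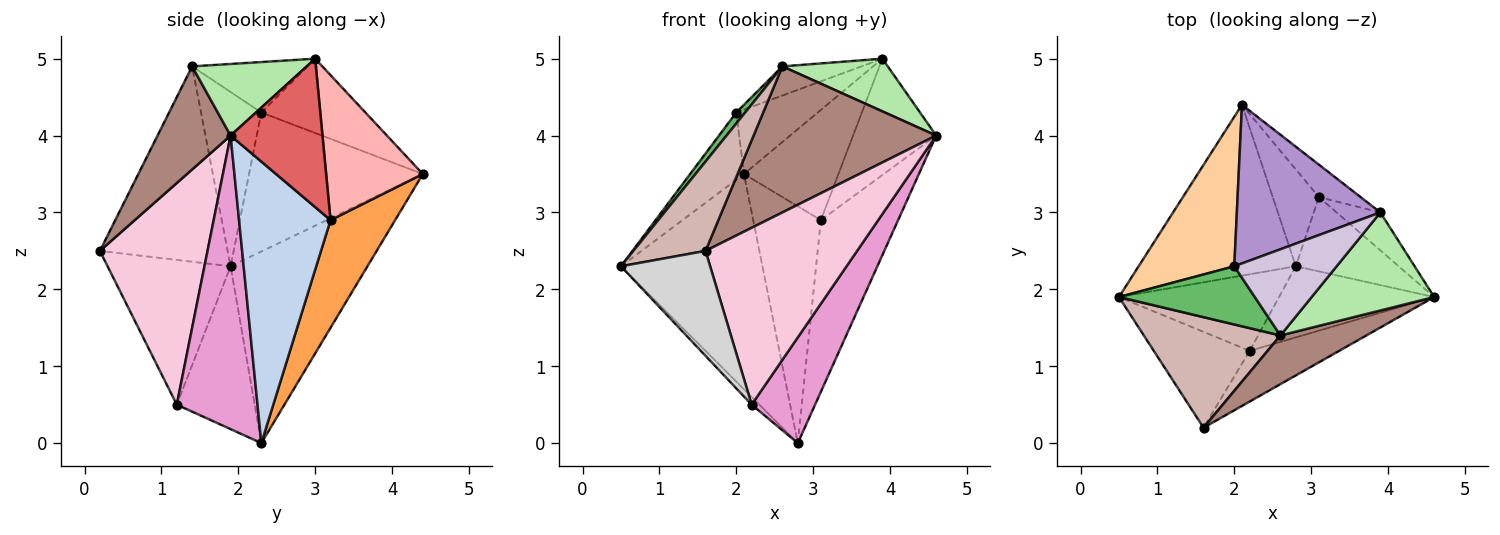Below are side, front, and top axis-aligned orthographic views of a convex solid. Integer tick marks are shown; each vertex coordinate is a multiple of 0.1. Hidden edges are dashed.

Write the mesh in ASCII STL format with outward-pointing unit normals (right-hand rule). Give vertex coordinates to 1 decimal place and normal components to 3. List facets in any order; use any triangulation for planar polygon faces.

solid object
 facet normal -0.604 0.624 -0.495
  outer loop
   vertex 2.8 2.3 0.0
   vertex 0.5 1.9 2.3
   vertex 2.1 4.4 3.5
  endloop
 endfacet
 facet normal 0.736 0.621 -0.269
  outer loop
   vertex 3.1 3.2 2.9
   vertex 4.6 1.9 4.0
   vertex 2.8 2.3 0.0
  endloop
 endfacet
 facet normal 0.662 0.694 -0.284
  outer loop
   vertex 3.1 3.2 2.9
   vertex 2.8 2.3 0.0
   vertex 2.1 4.4 3.5
  endloop
 endfacet
 facet normal -0.798 0.247 0.549
  outer loop
   vertex 2.0 2.3 4.3
   vertex 2.1 4.4 3.5
   vertex 0.5 1.9 2.3
  endloop
 endfacet
 facet normal -0.783 -0.115 0.611
  outer loop
   vertex 2.0 2.3 4.3
   vertex 0.5 1.9 2.3
   vertex 2.6 1.4 4.9
  endloop
 endfacet
 facet normal 0.458 -0.421 0.783
  outer loop
   vertex 3.9 3.0 5.0
   vertex 2.6 1.4 4.9
   vertex 4.6 1.9 4.0
  endloop
 endfacet
 facet normal 0.725 0.655 -0.214
  outer loop
   vertex 3.9 3.0 5.0
   vertex 4.6 1.9 4.0
   vertex 3.1 3.2 2.9
  endloop
 endfacet
 facet normal 0.700 0.685 -0.202
  outer loop
   vertex 3.9 3.0 5.0
   vertex 3.1 3.2 2.9
   vertex 2.1 4.4 3.5
  endloop
 endfacet
 facet normal -0.433 0.339 0.835
  outer loop
   vertex 3.9 3.0 5.0
   vertex 2.1 4.4 3.5
   vertex 2.0 2.3 4.3
  endloop
 endfacet
 facet normal -0.423 0.290 0.858
  outer loop
   vertex 3.9 3.0 5.0
   vertex 2.0 2.3 4.3
   vertex 2.6 1.4 4.9
  endloop
 endfacet
 facet normal 0.355 -0.887 0.296
  outer loop
   vertex 1.6 0.2 2.5
   vertex 4.6 1.9 4.0
   vertex 2.6 1.4 4.9
  endloop
 endfacet
 facet normal -0.744 -0.420 0.520
  outer loop
   vertex 1.6 0.2 2.5
   vertex 2.6 1.4 4.9
   vertex 0.5 1.9 2.3
  endloop
 endfacet
 facet normal 0.726 -0.571 -0.384
  outer loop
   vertex 2.2 1.2 0.5
   vertex 2.8 2.3 0.0
   vertex 4.6 1.9 4.0
  endloop
 endfacet
 facet normal 0.564 -0.794 -0.228
  outer loop
   vertex 2.2 1.2 0.5
   vertex 4.6 1.9 4.0
   vertex 1.6 0.2 2.5
  endloop
 endfacet
 facet normal -0.711 0.070 -0.699
  outer loop
   vertex 2.2 1.2 0.5
   vertex 0.5 1.9 2.3
   vertex 2.8 2.3 0.0
  endloop
 endfacet
 facet normal -0.713 -0.517 -0.473
  outer loop
   vertex 2.2 1.2 0.5
   vertex 1.6 0.2 2.5
   vertex 0.5 1.9 2.3
  endloop
 endfacet
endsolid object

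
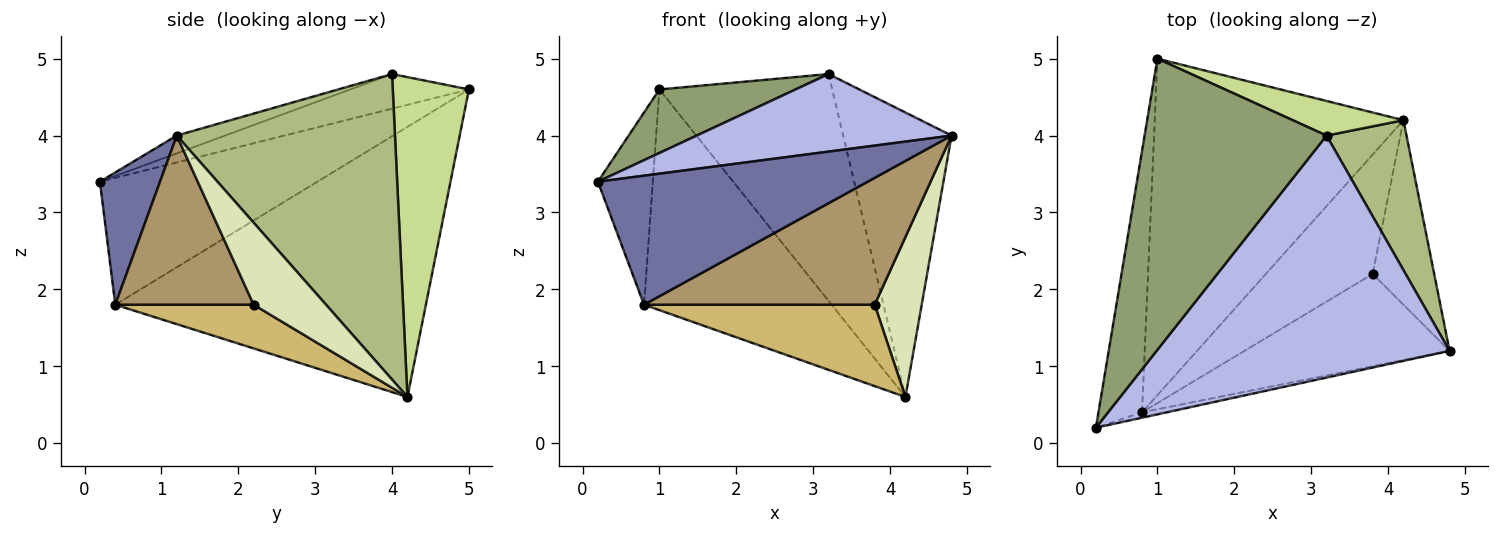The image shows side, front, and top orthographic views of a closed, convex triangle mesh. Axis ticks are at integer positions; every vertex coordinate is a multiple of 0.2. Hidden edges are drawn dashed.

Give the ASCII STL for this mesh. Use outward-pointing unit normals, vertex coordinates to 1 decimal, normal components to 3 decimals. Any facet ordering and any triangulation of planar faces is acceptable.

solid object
 facet normal 0.217 -0.975 -0.040
  outer loop
   vertex 0.8 0.4 1.8
   vertex 4.8 1.2 4.0
   vertex 0.2 0.2 3.4
  endloop
 endfacet
 facet normal -0.920 0.232 -0.316
  outer loop
   vertex 0.8 0.4 1.8
   vertex 0.2 0.2 3.4
   vertex 1.0 5.0 4.6
  endloop
 endfacet
 facet normal -0.672 0.406 -0.619
  outer loop
   vertex 0.8 0.4 1.8
   vertex 1.0 5.0 4.6
   vertex 4.2 4.2 0.6
  endloop
 endfacet
 facet normal -0.058 -0.305 0.951
  outer loop
   vertex 3.2 4.0 4.8
   vertex 0.2 0.2 3.4
   vertex 4.8 1.2 4.0
  endloop
 endfacet
 facet normal -0.183 -0.210 0.961
  outer loop
   vertex 3.2 4.0 4.8
   vertex 1.0 5.0 4.6
   vertex 0.2 0.2 3.4
  endloop
 endfacet
 facet normal 0.872 0.433 0.228
  outer loop
   vertex 3.2 4.0 4.8
   vertex 4.8 1.2 4.0
   vertex 4.2 4.2 0.6
  endloop
 endfacet
 facet normal 0.399 0.906 0.138
  outer loop
   vertex 3.2 4.0 4.8
   vertex 4.2 4.2 0.6
   vertex 1.0 5.0 4.6
  endloop
 endfacet
 facet normal 0.710 -0.461 -0.532
  outer loop
   vertex 3.8 2.2 1.8
   vertex 4.2 4.2 0.6
   vertex 4.8 1.2 4.0
  endloop
 endfacet
 facet normal 0.437 -0.728 -0.529
  outer loop
   vertex 3.8 2.2 1.8
   vertex 4.8 1.2 4.0
   vertex 0.8 0.4 1.8
  endloop
 endfacet
 facet normal 0.320 -0.534 -0.783
  outer loop
   vertex 3.8 2.2 1.8
   vertex 0.8 0.4 1.8
   vertex 4.2 4.2 0.6
  endloop
 endfacet
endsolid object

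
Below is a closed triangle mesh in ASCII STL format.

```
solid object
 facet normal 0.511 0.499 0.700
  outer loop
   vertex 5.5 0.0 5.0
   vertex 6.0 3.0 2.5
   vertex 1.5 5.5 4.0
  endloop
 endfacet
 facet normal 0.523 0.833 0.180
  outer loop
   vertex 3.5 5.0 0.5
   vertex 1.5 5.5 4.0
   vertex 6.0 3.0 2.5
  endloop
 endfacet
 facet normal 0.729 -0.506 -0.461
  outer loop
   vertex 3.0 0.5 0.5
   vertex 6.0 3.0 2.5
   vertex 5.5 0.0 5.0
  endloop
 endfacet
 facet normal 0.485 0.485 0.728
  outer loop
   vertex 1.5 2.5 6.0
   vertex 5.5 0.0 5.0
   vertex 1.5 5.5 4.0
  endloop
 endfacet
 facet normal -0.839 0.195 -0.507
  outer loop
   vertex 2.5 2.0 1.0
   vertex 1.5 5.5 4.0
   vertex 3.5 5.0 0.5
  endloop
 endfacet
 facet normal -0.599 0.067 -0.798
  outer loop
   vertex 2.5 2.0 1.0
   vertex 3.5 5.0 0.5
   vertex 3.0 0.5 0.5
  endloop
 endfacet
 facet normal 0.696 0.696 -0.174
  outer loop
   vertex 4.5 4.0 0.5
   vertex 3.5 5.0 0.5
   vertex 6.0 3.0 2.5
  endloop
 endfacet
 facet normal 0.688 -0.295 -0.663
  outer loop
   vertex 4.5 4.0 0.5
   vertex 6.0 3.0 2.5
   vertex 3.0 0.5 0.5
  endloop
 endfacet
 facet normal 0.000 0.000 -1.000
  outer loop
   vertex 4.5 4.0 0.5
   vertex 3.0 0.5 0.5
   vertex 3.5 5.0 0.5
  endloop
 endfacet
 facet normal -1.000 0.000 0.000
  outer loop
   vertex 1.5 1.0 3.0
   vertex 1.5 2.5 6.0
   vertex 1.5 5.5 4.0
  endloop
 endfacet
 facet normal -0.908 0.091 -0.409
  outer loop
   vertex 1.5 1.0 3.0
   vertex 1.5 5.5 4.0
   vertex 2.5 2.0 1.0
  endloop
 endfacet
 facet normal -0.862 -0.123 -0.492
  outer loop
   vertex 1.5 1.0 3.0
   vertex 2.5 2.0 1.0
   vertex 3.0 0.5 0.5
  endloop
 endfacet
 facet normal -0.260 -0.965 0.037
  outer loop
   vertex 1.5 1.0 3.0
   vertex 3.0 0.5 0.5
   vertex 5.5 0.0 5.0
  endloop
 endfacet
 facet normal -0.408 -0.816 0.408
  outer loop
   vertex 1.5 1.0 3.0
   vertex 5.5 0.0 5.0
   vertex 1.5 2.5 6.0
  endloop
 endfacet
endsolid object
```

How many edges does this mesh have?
21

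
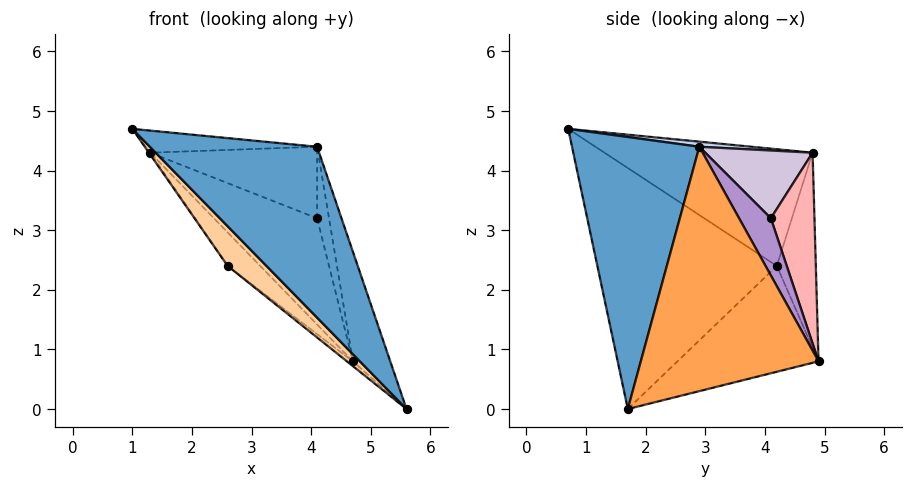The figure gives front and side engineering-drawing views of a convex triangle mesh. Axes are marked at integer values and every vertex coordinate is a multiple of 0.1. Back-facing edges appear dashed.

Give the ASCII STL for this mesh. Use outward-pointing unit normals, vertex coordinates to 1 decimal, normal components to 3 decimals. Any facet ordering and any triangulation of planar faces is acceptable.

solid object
 facet normal 0.558 -0.733 0.390
  outer loop
   vertex 4.1 2.9 4.4
   vertex 1.0 0.7 4.7
   vertex 5.6 1.7 0.0
  endloop
 endfacet
 facet normal 0.029 0.095 0.995
  outer loop
   vertex 4.1 2.9 4.4
   vertex 1.3 4.8 4.3
   vertex 1.0 0.7 4.7
  endloop
 endfacet
 facet normal 0.943 0.198 0.267
  outer loop
   vertex 4.1 2.9 4.4
   vertex 5.6 1.7 0.0
   vertex 4.7 4.9 0.8
  endloop
 endfacet
 facet normal -0.691 -0.149 -0.708
  outer loop
   vertex 2.6 4.2 2.4
   vertex 5.6 1.7 0.0
   vertex 1.0 0.7 4.7
  endloop
 endfacet
 facet normal -0.611 0.026 -0.791
  outer loop
   vertex 2.6 4.2 2.4
   vertex 4.7 4.9 0.8
   vertex 5.6 1.7 0.0
  endloop
 endfacet
 facet normal -0.825 0.005 -0.566
  outer loop
   vertex 2.6 4.2 2.4
   vertex 1.0 0.7 4.7
   vertex 1.3 4.8 4.3
  endloop
 endfacet
 facet normal -0.621 0.518 -0.588
  outer loop
   vertex 2.6 4.2 2.4
   vertex 1.3 4.8 4.3
   vertex 4.7 4.9 0.8
  endloop
 endfacet
 facet normal 0.361 0.854 0.375
  outer loop
   vertex 4.1 4.1 3.2
   vertex 4.7 4.9 0.8
   vertex 1.3 4.8 4.3
  endloop
 endfacet
 facet normal 0.883 0.331 0.331
  outer loop
   vertex 4.1 4.1 3.2
   vertex 4.1 2.9 4.4
   vertex 4.7 4.9 0.8
  endloop
 endfacet
 facet normal 0.414 0.644 0.644
  outer loop
   vertex 4.1 4.1 3.2
   vertex 1.3 4.8 4.3
   vertex 4.1 2.9 4.4
  endloop
 endfacet
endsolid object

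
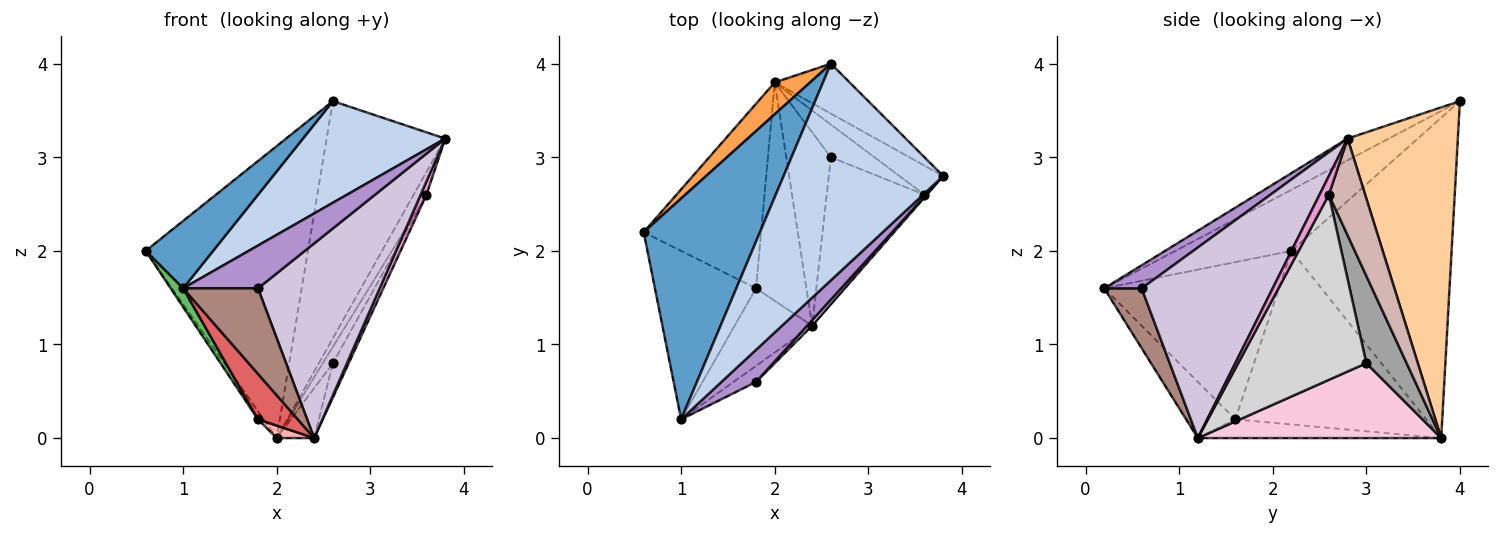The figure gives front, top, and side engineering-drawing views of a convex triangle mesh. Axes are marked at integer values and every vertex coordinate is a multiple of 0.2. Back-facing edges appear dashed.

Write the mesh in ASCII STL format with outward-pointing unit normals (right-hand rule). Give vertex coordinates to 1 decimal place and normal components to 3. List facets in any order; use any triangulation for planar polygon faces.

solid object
 facet normal -0.449 -0.261 0.855
  outer loop
   vertex 2.6 4.0 3.6
   vertex 0.6 2.2 2.0
   vertex 1.0 0.2 1.6
  endloop
 endfacet
 facet normal -0.122 -0.422 0.899
  outer loop
   vertex 2.6 4.0 3.6
   vertex 1.0 0.2 1.6
   vertex 3.8 2.8 3.2
  endloop
 endfacet
 facet normal -0.700 0.710 0.077
  outer loop
   vertex 2.6 4.0 3.6
   vertex 2.0 3.8 0.0
   vertex 0.6 2.2 2.0
  endloop
 endfacet
 facet normal 0.673 0.724 -0.152
  outer loop
   vertex 2.6 4.0 3.6
   vertex 3.8 2.8 3.2
   vertex 2.0 3.8 0.0
  endloop
 endfacet
 facet normal -0.840 -0.060 -0.540
  outer loop
   vertex 1.8 1.6 0.2
   vertex 1.0 0.2 1.6
   vertex 0.6 2.2 2.0
  endloop
 endfacet
 facet normal -0.828 0.024 -0.560
  outer loop
   vertex 1.8 1.6 0.2
   vertex 0.6 2.2 2.0
   vertex 2.0 3.8 0.0
  endloop
 endfacet
 facet normal -0.530 -0.429 -0.732
  outer loop
   vertex 1.8 1.6 0.2
   vertex 2.4 1.2 0.0
   vertex 1.0 0.2 1.6
  endloop
 endfacet
 facet normal -0.348 -0.053 -0.936
  outer loop
   vertex 1.8 1.6 0.2
   vertex 2.0 3.8 0.0
   vertex 2.4 1.2 0.0
  endloop
 endfacet
 facet normal 0.371 -0.743 0.557
  outer loop
   vertex 1.8 0.6 1.6
   vertex 3.8 2.8 3.2
   vertex 1.0 0.2 1.6
  endloop
 endfacet
 facet normal 0.733 -0.680 0.020
  outer loop
   vertex 1.8 0.6 1.6
   vertex 2.4 1.2 0.0
   vertex 3.8 2.8 3.2
  endloop
 endfacet
 facet normal 0.441 -0.882 -0.165
  outer loop
   vertex 1.8 0.6 1.6
   vertex 1.0 0.2 1.6
   vertex 2.4 1.2 0.0
  endloop
 endfacet
 facet normal 0.867 0.308 -0.392
  outer loop
   vertex 3.6 2.6 2.6
   vertex 2.0 3.8 0.0
   vertex 3.8 2.8 3.2
  endloop
 endfacet
 facet normal 0.843 -0.527 -0.105
  outer loop
   vertex 3.6 2.6 2.6
   vertex 3.8 2.8 3.2
   vertex 2.4 1.2 0.0
  endloop
 endfacet
 facet normal 0.852 0.131 -0.508
  outer loop
   vertex 2.6 3.0 0.8
   vertex 2.4 1.2 0.0
   vertex 2.0 3.8 0.0
  endloop
 endfacet
 facet normal 0.873 0.218 -0.436
  outer loop
   vertex 2.6 3.0 0.8
   vertex 2.0 3.8 0.0
   vertex 3.6 2.6 2.6
  endloop
 endfacet
 facet normal 0.879 0.109 -0.464
  outer loop
   vertex 2.6 3.0 0.8
   vertex 3.6 2.6 2.6
   vertex 2.4 1.2 0.0
  endloop
 endfacet
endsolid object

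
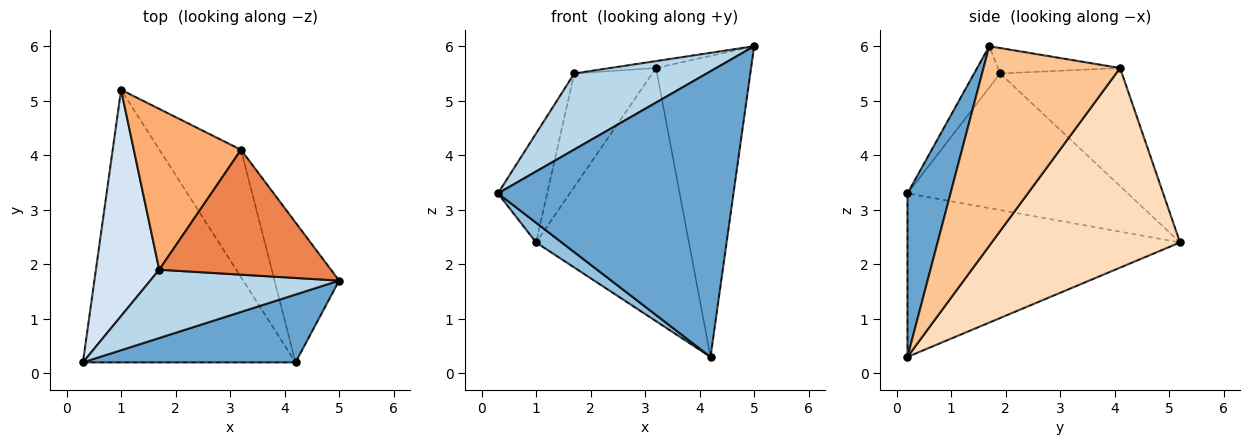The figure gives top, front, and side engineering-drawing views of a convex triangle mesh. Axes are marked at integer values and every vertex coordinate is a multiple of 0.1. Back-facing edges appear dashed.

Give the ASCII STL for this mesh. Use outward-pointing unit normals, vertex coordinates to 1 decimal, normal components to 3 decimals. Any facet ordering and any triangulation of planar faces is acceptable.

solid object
 facet normal 0.175 -0.958 0.228
  outer loop
   vertex 4.2 0.2 0.3
   vertex 5.0 1.7 6.0
   vertex 0.3 0.2 3.3
  endloop
 endfacet
 facet normal -0.609 -0.057 -0.791
  outer loop
   vertex 4.2 0.2 0.3
   vertex 0.3 0.2 3.3
   vertex 1.0 5.2 2.4
  endloop
 endfacet
 facet normal -0.145 -0.736 0.661
  outer loop
   vertex 1.7 1.9 5.5
   vertex 0.3 0.2 3.3
   vertex 5.0 1.7 6.0
  endloop
 endfacet
 facet normal -0.889 0.199 0.412
  outer loop
   vertex 1.7 1.9 5.5
   vertex 1.0 5.2 2.4
   vertex 0.3 0.2 3.3
  endloop
 endfacet
 facet normal -0.146 0.055 0.988
  outer loop
   vertex 3.2 4.1 5.6
   vertex 1.7 1.9 5.5
   vertex 5.0 1.7 6.0
  endloop
 endfacet
 facet normal -0.669 0.429 0.607
  outer loop
   vertex 3.2 4.1 5.6
   vertex 1.0 5.2 2.4
   vertex 1.7 1.9 5.5
  endloop
 endfacet
 facet normal 0.793 0.552 -0.257
  outer loop
   vertex 3.2 4.1 5.6
   vertex 5.0 1.7 6.0
   vertex 4.2 0.2 0.3
  endloop
 endfacet
 facet normal 0.740 0.601 -0.302
  outer loop
   vertex 3.2 4.1 5.6
   vertex 4.2 0.2 0.3
   vertex 1.0 5.2 2.4
  endloop
 endfacet
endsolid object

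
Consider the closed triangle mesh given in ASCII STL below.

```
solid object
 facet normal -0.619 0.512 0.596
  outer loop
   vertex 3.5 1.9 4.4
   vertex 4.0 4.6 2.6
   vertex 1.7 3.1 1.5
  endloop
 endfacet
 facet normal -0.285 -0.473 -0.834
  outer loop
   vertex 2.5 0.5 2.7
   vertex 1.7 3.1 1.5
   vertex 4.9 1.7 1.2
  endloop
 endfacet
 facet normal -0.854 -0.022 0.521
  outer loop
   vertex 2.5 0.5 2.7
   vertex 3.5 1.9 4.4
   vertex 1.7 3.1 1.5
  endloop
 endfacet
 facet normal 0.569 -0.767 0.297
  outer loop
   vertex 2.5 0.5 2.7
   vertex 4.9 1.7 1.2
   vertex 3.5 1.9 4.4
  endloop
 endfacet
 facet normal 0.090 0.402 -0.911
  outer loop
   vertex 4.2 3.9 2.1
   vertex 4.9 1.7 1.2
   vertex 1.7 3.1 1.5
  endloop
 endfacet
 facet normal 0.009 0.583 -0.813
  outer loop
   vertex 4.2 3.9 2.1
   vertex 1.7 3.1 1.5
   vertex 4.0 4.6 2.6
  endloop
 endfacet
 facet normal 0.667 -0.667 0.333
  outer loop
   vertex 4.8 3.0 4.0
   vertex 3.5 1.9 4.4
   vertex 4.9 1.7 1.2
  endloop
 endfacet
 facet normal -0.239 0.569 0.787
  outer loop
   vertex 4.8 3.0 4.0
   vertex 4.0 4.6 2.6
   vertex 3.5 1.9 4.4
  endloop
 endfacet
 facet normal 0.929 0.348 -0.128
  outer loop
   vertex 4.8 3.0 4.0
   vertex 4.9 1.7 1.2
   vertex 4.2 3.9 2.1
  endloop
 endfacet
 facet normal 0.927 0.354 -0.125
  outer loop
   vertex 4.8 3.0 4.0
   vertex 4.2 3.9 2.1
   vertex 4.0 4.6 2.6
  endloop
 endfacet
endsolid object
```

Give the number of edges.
15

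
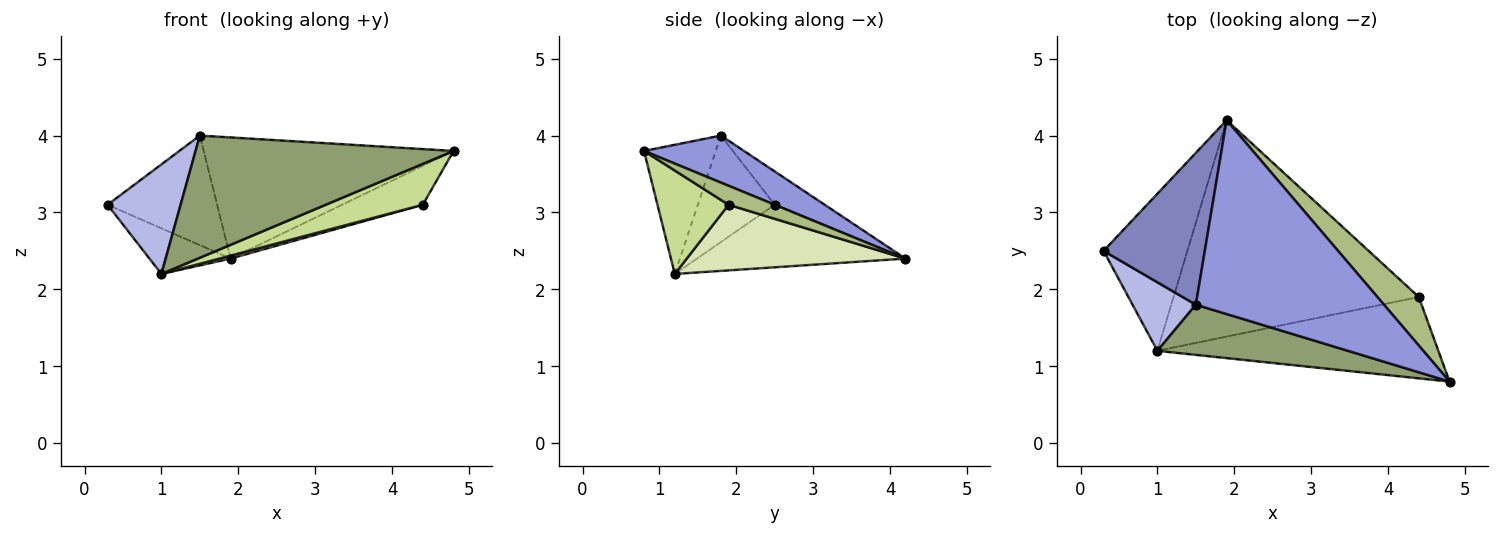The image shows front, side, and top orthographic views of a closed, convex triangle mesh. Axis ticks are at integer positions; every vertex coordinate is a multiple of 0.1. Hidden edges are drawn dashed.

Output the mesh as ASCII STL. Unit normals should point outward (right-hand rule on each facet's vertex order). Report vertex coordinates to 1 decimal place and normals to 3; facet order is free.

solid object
 facet normal -0.582 0.227 -0.781
  outer loop
   vertex 1.0 1.2 2.2
   vertex 0.3 2.5 3.1
   vertex 1.9 4.2 2.4
  endloop
 endfacet
 facet normal -0.258 0.565 0.784
  outer loop
   vertex 1.5 1.8 4.0
   vertex 1.9 4.2 2.4
   vertex 0.3 2.5 3.1
  endloop
 endfacet
 facet normal 0.207 0.518 0.830
  outer loop
   vertex 1.5 1.8 4.0
   vertex 4.8 0.8 3.8
   vertex 1.9 4.2 2.4
  endloop
 endfacet
 facet normal -0.666 -0.633 0.396
  outer loop
   vertex 1.5 1.8 4.0
   vertex 0.3 2.5 3.1
   vertex 1.0 1.2 2.2
  endloop
 endfacet
 facet normal -0.249 -0.896 0.368
  outer loop
   vertex 1.5 1.8 4.0
   vertex 1.0 1.2 2.2
   vertex 4.8 0.8 3.8
  endloop
 endfacet
 facet normal 0.337 0.590 0.734
  outer loop
   vertex 4.4 1.9 3.1
   vertex 1.9 4.2 2.4
   vertex 4.8 0.8 3.8
  endloop
 endfacet
 facet normal 0.312 -0.427 -0.849
  outer loop
   vertex 4.4 1.9 3.1
   vertex 4.8 0.8 3.8
   vertex 1.0 1.2 2.2
  endloop
 endfacet
 facet normal 0.258 -0.013 -0.966
  outer loop
   vertex 4.4 1.9 3.1
   vertex 1.0 1.2 2.2
   vertex 1.9 4.2 2.4
  endloop
 endfacet
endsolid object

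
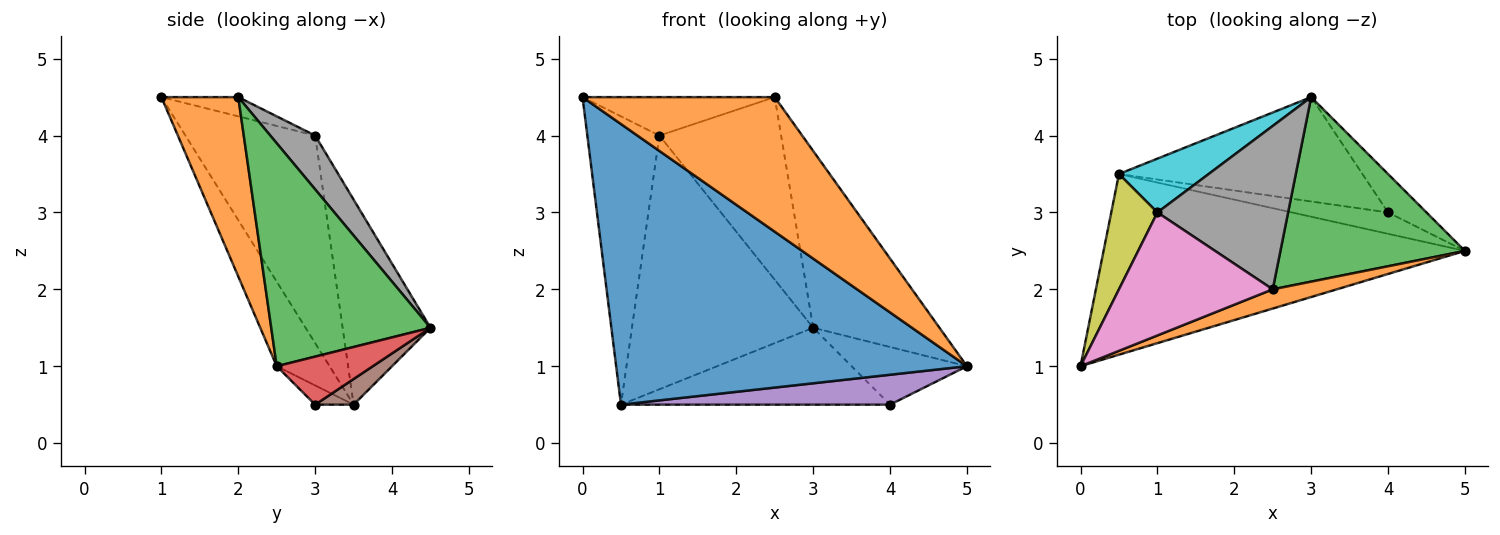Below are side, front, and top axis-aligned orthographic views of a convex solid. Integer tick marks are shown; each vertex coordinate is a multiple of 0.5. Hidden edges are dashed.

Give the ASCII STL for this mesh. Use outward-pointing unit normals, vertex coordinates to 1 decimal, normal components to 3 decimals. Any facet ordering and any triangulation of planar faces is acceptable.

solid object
 facet normal -0.126 -0.834 -0.537
  outer loop
   vertex 0.5 3.5 0.5
   vertex 5.0 2.5 1.0
   vertex 0.0 1.0 4.5
  endloop
 endfacet
 facet normal 0.368 -0.920 0.131
  outer loop
   vertex 2.5 2.0 4.5
   vertex 0.0 1.0 4.5
   vertex 5.0 2.5 1.0
  endloop
 endfacet
 facet normal 0.657 0.521 0.544
  outer loop
   vertex 2.5 2.0 4.5
   vertex 5.0 2.5 1.0
   vertex 3.0 4.5 1.5
  endloop
 endfacet
 facet normal 0.570 0.684 -0.456
  outer loop
   vertex 4.0 3.0 0.5
   vertex 3.0 4.5 1.5
   vertex 5.0 2.5 1.0
  endloop
 endfacet
 facet normal -0.115 -0.808 -0.577
  outer loop
   vertex 4.0 3.0 0.5
   vertex 5.0 2.5 1.0
   vertex 0.5 3.5 0.5
  endloop
 endfacet
 facet normal 0.084 0.591 -0.802
  outer loop
   vertex 4.0 3.0 0.5
   vertex 0.5 3.5 0.5
   vertex 3.0 4.5 1.5
  endloop
 endfacet
 facet normal -0.118 0.296 0.948
  outer loop
   vertex 1.0 3.0 4.0
   vertex 0.0 1.0 4.5
   vertex 2.5 2.0 4.5
  endloop
 endfacet
 facet normal 0.265 0.719 0.643
  outer loop
   vertex 1.0 3.0 4.0
   vertex 2.5 2.0 4.5
   vertex 3.0 4.5 1.5
  endloop
 endfacet
 facet normal -0.858 0.477 0.191
  outer loop
   vertex 1.0 3.0 4.0
   vertex 0.5 3.5 0.5
   vertex 0.0 1.0 4.5
  endloop
 endfacet
 facet normal -0.429 0.884 0.187
  outer loop
   vertex 1.0 3.0 4.0
   vertex 3.0 4.5 1.5
   vertex 0.5 3.5 0.5
  endloop
 endfacet
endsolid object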